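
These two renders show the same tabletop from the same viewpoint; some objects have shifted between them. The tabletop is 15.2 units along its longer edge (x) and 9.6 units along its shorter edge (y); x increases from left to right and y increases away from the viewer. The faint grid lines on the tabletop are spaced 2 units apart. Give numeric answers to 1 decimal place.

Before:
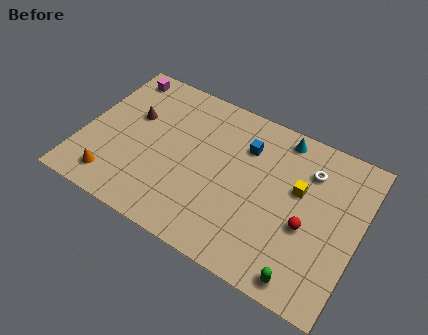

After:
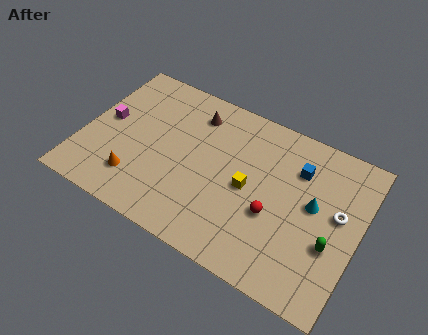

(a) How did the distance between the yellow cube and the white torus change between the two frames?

+3.4

Before: roughly 1.5 units apart; after: 4.9. That's 3.4 units further apart.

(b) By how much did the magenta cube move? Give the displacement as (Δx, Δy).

(-0.2, -3.3)

From the two frames, the magenta cube sits at roughly (1.3, 8.4) before and (1.1, 5.1) after.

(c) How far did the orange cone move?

1.3

From (2.1, 1.6) to (3.3, 2.2), the orange cone covered √(1.2² + 0.6²) ≈ 1.3 units.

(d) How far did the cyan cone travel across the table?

3.9

The cyan cone was near (10.5, 8.5) before and (12.7, 5.3) after, so it travelled √(2.2² + 3.2²) ≈ 3.9 units.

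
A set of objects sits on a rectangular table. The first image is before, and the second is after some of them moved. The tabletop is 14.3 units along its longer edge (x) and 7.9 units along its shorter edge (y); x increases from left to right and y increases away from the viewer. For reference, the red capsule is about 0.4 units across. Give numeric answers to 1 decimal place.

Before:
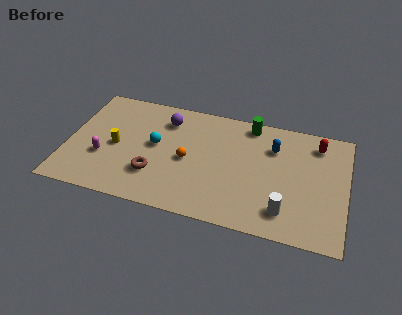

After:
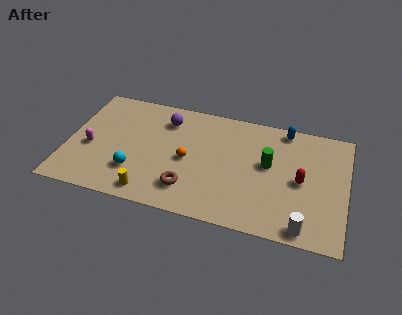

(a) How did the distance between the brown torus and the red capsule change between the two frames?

-3.2

They were about 9.1 units apart before and 5.9 after — 3.2 units closer together.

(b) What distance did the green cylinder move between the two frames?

2.7

The green cylinder was near (9.2, 7.0) before and (10.3, 4.5) after, so it travelled √(1.1² + 2.5²) ≈ 2.7 units.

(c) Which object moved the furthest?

the yellow cylinder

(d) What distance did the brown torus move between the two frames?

1.9

The brown torus moved from about (4.6, 2.3) to (6.4, 1.8), a distance of √(1.8² + 0.5²) ≈ 1.9.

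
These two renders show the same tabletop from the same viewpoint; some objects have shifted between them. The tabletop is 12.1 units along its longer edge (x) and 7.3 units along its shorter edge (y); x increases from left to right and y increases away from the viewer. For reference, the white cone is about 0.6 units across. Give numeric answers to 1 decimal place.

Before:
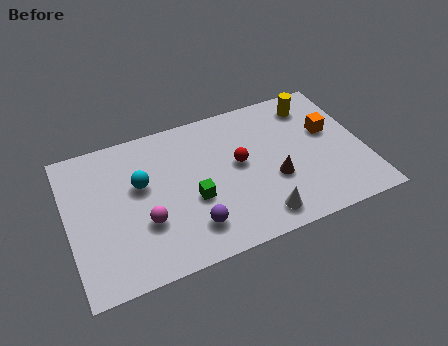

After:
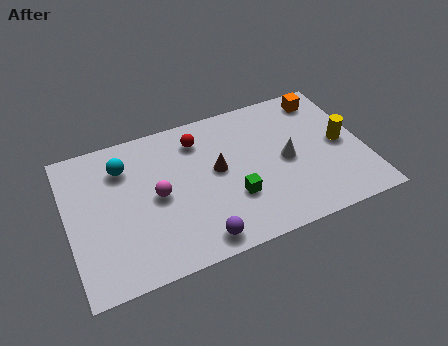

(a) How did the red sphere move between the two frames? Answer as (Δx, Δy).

(-1.5, 1.8)

The red sphere was at about (7.0, 4.0) and moved to about (5.5, 5.8).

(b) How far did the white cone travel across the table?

2.8

The white cone was near (7.5, 1.1) before and (8.9, 3.5) after, so it travelled √(1.4² + 2.4²) ≈ 2.8 units.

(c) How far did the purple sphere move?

0.7

The purple sphere was near (4.8, 1.6) before and (5.0, 0.9) after, so it travelled √(0.2² + 0.7²) ≈ 0.7 units.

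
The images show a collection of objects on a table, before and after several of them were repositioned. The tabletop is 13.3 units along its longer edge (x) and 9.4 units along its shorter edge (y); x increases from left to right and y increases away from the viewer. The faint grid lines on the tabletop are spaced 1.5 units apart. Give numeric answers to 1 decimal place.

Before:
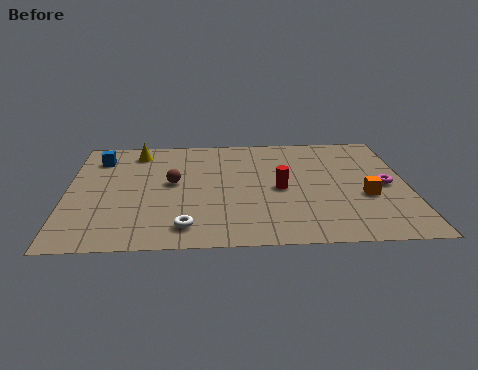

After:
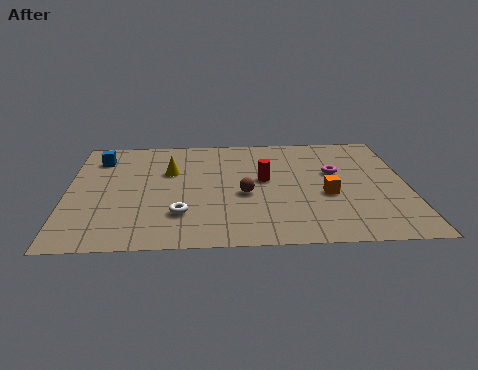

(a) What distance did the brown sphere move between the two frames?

3.0

From (4.1, 5.1) to (6.9, 4.0), the brown sphere covered √(2.8² + 1.1²) ≈ 3.0 units.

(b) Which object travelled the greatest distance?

the brown sphere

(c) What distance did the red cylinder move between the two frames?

1.0

The red cylinder moved from about (8.3, 4.4) to (7.7, 5.2), a distance of √(0.6² + 0.8²) ≈ 1.0.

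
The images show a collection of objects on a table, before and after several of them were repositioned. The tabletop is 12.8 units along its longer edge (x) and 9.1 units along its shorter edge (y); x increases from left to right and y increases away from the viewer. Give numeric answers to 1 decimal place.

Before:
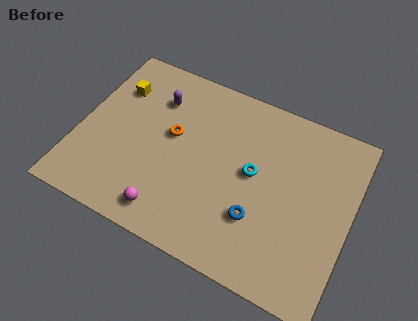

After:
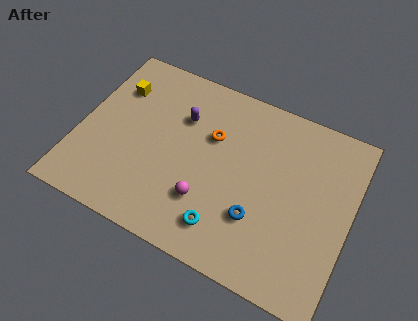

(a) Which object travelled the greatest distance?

the cyan torus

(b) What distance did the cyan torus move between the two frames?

3.3

From (8.2, 4.9) to (7.3, 1.7), the cyan torus covered √(0.9² + 3.2²) ≈ 3.3 units.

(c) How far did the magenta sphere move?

2.1

The magenta sphere moved from about (4.7, 1.3) to (6.3, 2.6), a distance of √(1.6² + 1.3²) ≈ 2.1.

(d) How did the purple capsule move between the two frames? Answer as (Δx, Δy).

(1.3, -0.5)

The purple capsule started near (3.3, 6.8) and ended near (4.6, 6.3).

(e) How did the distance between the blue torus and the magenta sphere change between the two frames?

-1.9

They were about 4.3 units apart before and 2.4 after — 1.9 units closer together.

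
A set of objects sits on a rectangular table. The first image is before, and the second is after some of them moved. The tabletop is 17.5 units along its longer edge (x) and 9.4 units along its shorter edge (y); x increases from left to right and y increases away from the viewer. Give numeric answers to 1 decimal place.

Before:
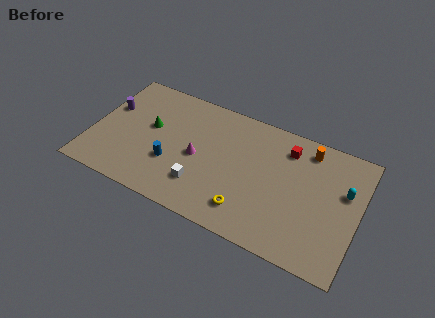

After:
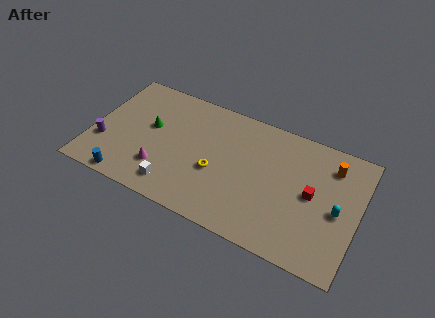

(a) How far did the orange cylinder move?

1.7

The orange cylinder moved from about (13.9, 8.0) to (15.5, 7.4), a distance of √(1.6² + 0.6²) ≈ 1.7.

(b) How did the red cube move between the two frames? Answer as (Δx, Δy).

(1.9, -2.7)

The red cube started near (12.6, 7.5) and ended near (14.5, 4.8).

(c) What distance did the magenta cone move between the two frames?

2.9

The magenta cone was near (7.0, 4.4) before and (4.8, 2.5) after, so it travelled √(2.2² + 1.9²) ≈ 2.9 units.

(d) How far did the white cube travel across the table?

1.9

The white cube moved from about (7.5, 2.4) to (5.8, 1.6), a distance of √(1.7² + 0.8²) ≈ 1.9.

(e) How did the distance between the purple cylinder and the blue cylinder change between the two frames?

-2.3

The distance was about 5.2 in the first image and 2.9 in the second, so they moved 2.3 units closer together.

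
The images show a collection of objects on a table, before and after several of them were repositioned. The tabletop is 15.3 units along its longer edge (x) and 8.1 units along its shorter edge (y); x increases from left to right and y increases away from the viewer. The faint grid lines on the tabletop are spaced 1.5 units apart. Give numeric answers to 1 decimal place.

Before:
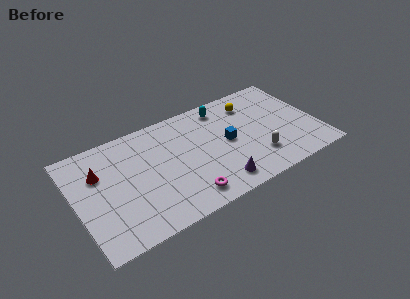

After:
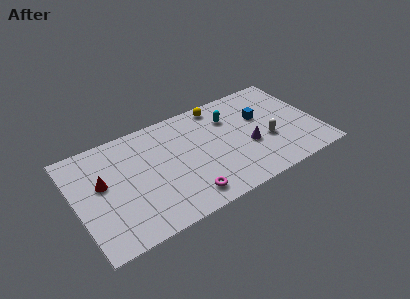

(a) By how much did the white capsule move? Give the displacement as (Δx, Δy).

(0.8, 1.0)

The white capsule was at about (11.2, 2.1) and moved to about (12.0, 3.1).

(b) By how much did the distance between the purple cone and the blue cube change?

-0.8

The distance was about 3.0 in the first image and 2.2 in the second, so they moved 0.8 units closer together.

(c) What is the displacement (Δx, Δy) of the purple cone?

(2.3, 1.9)

The purple cone was at about (8.5, 1.3) and moved to about (10.8, 3.2).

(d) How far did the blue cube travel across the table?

2.5

From (9.6, 4.1) to (11.9, 5.1), the blue cube covered √(2.3² + 1.0²) ≈ 2.5 units.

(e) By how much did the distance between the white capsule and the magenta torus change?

+1.0

Before: roughly 4.8 units apart; after: 5.8. That's 1.0 units further apart.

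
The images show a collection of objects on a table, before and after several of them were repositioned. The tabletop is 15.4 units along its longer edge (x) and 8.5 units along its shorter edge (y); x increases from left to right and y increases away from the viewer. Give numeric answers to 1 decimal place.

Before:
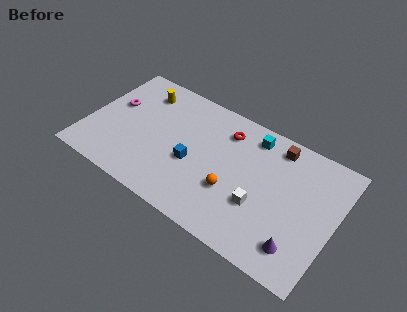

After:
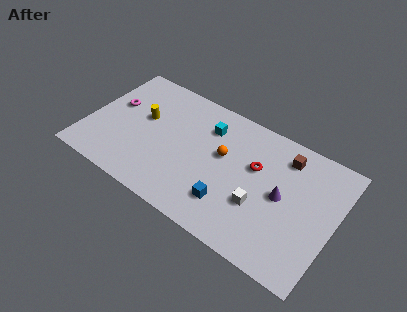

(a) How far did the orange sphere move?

2.2

The orange sphere moved from about (9.3, 3.0) to (8.4, 5.0), a distance of √(0.9² + 2.0²) ≈ 2.2.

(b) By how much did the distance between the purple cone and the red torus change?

-5.2

They were about 7.3 units apart before and 2.1 after — 5.2 units closer together.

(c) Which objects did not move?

the magenta torus and the white cube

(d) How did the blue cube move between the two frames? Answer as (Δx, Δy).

(2.6, -1.4)

The blue cube was at about (6.7, 3.5) and moved to about (9.3, 2.1).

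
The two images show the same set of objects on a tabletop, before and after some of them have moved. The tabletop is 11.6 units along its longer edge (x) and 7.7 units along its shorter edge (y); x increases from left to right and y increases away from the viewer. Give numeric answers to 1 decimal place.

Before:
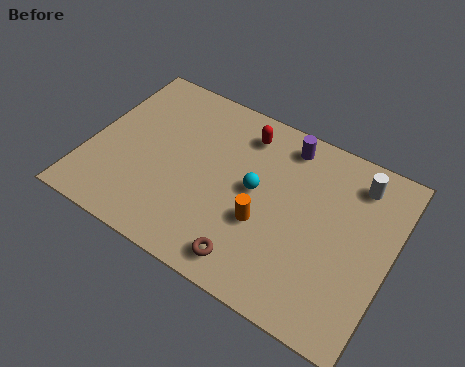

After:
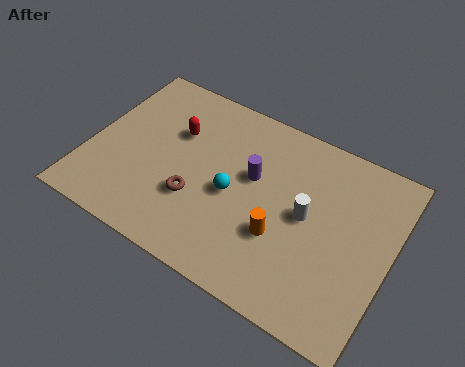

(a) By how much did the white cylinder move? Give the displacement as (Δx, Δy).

(-1.6, -2.3)

From the two frames, the white cylinder sits at roughly (10.0, 6.3) before and (8.4, 4.0) after.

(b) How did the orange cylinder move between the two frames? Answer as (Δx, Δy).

(0.7, -0.2)

From the two frames, the orange cylinder sits at roughly (6.9, 2.9) before and (7.6, 2.7) after.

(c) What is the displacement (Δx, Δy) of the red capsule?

(-2.5, -1.2)

The red capsule was at about (5.6, 6.3) and moved to about (3.1, 5.1).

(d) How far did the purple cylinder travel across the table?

2.2

From (7.2, 6.6) to (6.2, 4.6), the purple cylinder covered √(1.0² + 2.0²) ≈ 2.2 units.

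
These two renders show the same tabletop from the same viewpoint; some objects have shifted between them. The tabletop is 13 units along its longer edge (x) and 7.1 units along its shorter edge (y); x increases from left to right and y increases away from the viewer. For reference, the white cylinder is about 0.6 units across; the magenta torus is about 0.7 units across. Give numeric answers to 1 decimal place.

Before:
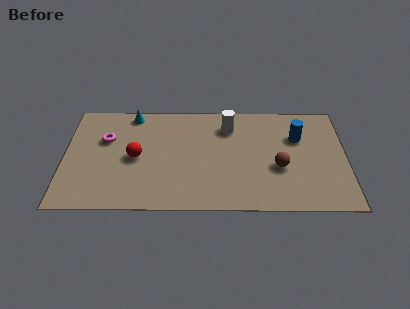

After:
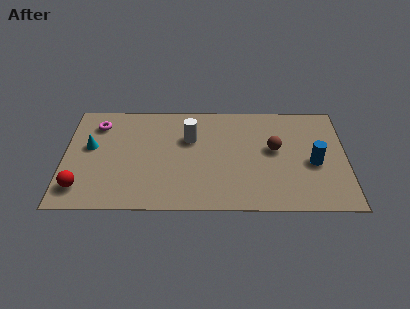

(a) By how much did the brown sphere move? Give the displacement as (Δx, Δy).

(-0.2, 1.2)

From the two frames, the brown sphere sits at roughly (9.9, 2.8) before and (9.7, 4.0) after.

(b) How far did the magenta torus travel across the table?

1.1

The magenta torus was near (1.9, 4.6) before and (1.5, 5.6) after, so it travelled √(0.4² + 1.0²) ≈ 1.1 units.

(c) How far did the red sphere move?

3.2

From (3.3, 3.4) to (0.8, 1.4), the red sphere covered √(2.5² + 2.0²) ≈ 3.2 units.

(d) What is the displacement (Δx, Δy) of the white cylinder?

(-1.8, -0.8)

The white cylinder started near (7.6, 5.5) and ended near (5.8, 4.7).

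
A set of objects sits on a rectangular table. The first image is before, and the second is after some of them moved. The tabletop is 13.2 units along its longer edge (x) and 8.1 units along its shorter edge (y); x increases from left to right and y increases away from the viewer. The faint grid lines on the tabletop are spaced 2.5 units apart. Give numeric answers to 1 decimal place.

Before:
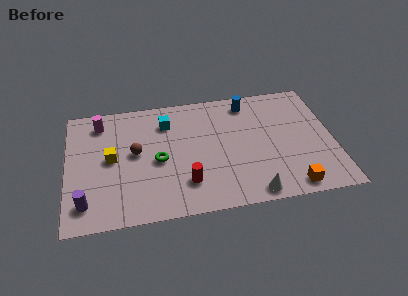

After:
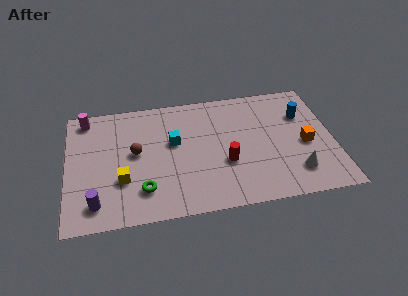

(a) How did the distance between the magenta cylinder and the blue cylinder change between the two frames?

+3.5

Before: roughly 7.4 units apart; after: 10.9. That's 3.5 units further apart.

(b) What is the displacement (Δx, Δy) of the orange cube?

(0.9, 2.7)

The orange cube was at about (10.9, 0.9) and moved to about (11.8, 3.6).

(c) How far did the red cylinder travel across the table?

2.2

The red cylinder moved from about (5.8, 2.0) to (7.8, 3.0), a distance of √(2.0² + 1.0²) ≈ 2.2.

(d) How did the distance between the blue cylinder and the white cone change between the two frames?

-2.3

Before: roughly 6.1 units apart; after: 3.8. That's 2.3 units closer together.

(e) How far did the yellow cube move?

1.6

The yellow cube was near (2.2, 4.2) before and (2.7, 2.7) after, so it travelled √(0.5² + 1.5²) ≈ 1.6 units.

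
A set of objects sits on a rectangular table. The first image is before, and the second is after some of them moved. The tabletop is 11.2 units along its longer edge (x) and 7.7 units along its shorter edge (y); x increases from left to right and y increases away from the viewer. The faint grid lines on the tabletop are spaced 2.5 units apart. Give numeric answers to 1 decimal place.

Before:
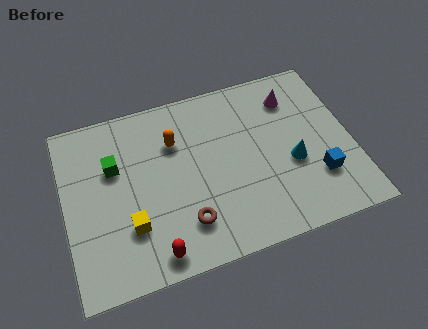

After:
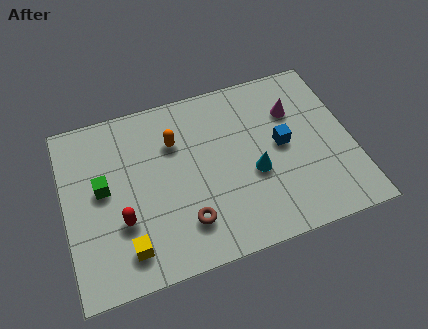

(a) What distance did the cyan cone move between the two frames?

1.5

The cyan cone moved from about (8.8, 3.1) to (7.3, 3.1), a distance of √(1.5² + 0.0²) ≈ 1.5.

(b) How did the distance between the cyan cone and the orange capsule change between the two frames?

-1.3

Before: roughly 5.0 units apart; after: 3.7. That's 1.3 units closer together.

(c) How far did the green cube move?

0.9

The green cube moved from about (2.0, 5.0) to (1.5, 4.2), a distance of √(0.5² + 0.8²) ≈ 0.9.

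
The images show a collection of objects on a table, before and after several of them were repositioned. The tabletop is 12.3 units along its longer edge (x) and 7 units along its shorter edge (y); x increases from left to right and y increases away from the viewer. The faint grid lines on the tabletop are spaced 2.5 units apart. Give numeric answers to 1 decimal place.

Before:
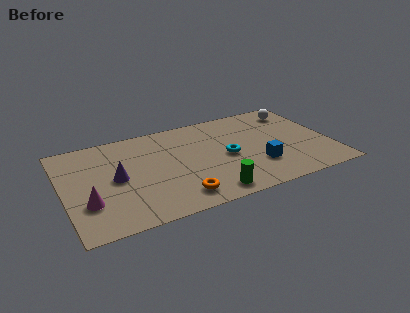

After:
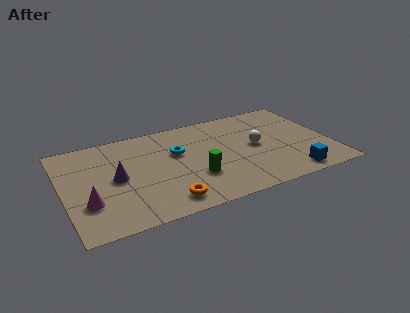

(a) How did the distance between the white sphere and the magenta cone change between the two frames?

-2.7

They were about 10.7 units apart before and 8.0 after — 2.7 units closer together.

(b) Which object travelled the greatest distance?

the white sphere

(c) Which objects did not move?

the purple cone and the magenta cone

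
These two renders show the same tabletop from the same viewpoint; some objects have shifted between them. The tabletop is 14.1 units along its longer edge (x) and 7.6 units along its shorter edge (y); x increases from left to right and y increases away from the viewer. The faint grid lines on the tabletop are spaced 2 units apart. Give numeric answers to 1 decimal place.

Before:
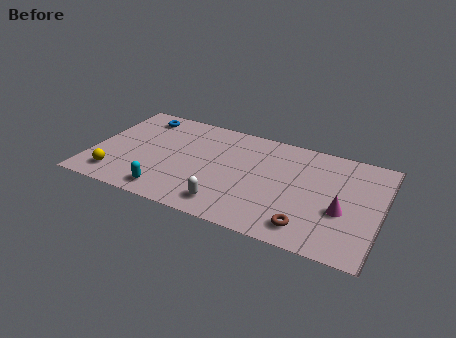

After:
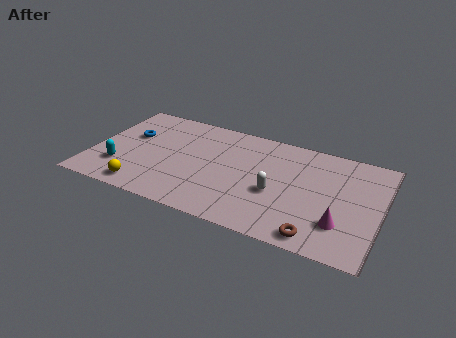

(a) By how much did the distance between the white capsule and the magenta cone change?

-2.3

They were about 5.7 units apart before and 3.4 after — 2.3 units closer together.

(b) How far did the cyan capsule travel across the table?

2.7

The cyan capsule moved from about (4.0, 1.1) to (1.5, 2.1), a distance of √(2.5² + 1.0²) ≈ 2.7.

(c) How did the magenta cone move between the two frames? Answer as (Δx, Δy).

(0.0, -0.9)

The magenta cone was at about (12.3, 3.0) and moved to about (12.3, 2.1).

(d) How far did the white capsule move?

2.8

The white capsule moved from about (6.9, 1.3) to (9.1, 3.1), a distance of √(2.2² + 1.8²) ≈ 2.8.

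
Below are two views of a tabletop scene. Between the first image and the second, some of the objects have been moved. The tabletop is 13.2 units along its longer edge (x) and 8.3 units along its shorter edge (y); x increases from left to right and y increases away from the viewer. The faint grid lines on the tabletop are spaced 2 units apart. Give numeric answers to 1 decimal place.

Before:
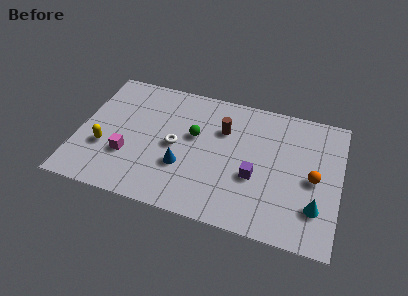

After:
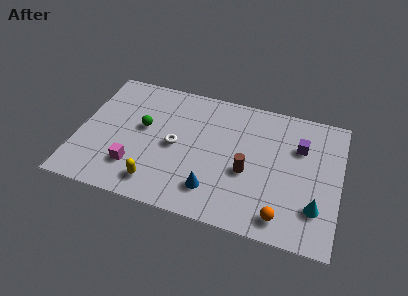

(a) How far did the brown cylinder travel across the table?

2.7

The brown cylinder moved from about (7.2, 5.7) to (8.6, 3.4), a distance of √(1.4² + 2.3²) ≈ 2.7.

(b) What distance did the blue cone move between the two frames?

1.9

The blue cone was near (5.4, 2.8) before and (7.0, 1.8) after, so it travelled √(1.6² + 1.0²) ≈ 1.9 units.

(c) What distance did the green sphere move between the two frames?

2.6

The green sphere was near (5.8, 4.9) before and (3.2, 4.7) after, so it travelled √(2.6² + 0.2²) ≈ 2.6 units.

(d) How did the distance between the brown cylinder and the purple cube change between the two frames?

+0.3

Before: roughly 3.1 units apart; after: 3.4. That's 0.3 units further apart.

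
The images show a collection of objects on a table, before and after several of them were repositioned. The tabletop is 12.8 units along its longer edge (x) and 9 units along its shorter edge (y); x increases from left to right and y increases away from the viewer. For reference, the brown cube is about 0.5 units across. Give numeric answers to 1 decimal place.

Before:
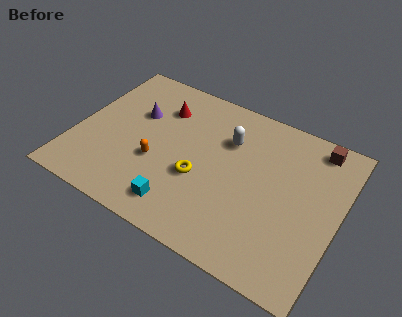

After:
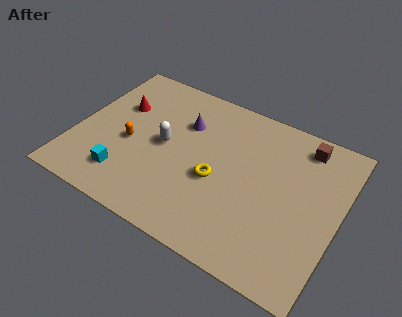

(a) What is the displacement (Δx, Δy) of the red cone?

(-2.0, -0.8)

The red cone was at about (3.8, 6.7) and moved to about (1.8, 5.9).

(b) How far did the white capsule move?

3.4

The white capsule moved from about (7.2, 6.3) to (4.3, 4.6), a distance of √(2.9² + 1.7²) ≈ 3.4.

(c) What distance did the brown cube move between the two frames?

0.6

From (11.3, 7.9) to (10.7, 7.7), the brown cube covered √(0.6² + 0.2²) ≈ 0.6 units.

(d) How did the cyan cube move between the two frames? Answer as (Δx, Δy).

(-2.8, 0.4)

From the two frames, the cyan cube sits at roughly (5.6, 1.5) before and (2.8, 1.9) after.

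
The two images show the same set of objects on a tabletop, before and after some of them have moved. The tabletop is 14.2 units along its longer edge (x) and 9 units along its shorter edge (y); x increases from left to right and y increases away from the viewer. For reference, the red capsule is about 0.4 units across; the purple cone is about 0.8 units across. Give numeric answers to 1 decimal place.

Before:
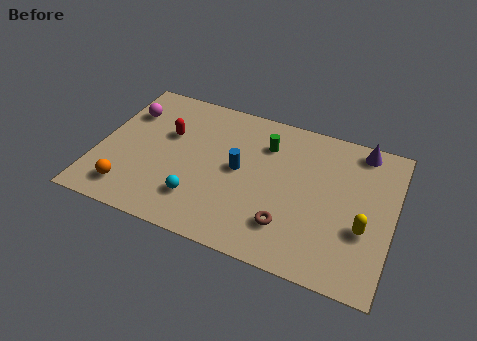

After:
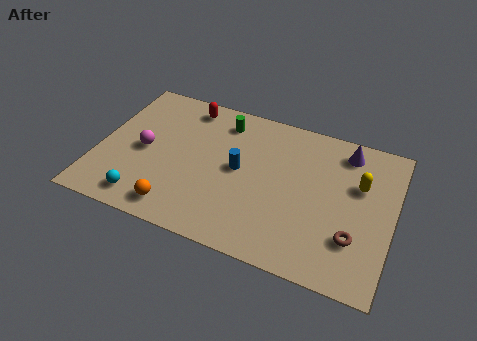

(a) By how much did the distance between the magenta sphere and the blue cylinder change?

-1.4

They were about 6.0 units apart before and 4.6 after — 1.4 units closer together.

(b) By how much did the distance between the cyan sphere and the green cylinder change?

+1.5

The distance was about 5.3 in the first image and 6.8 in the second, so they moved 1.5 units further apart.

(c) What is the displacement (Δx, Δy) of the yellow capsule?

(-0.4, 2.5)

The yellow capsule started near (12.9, 3.3) and ended near (12.5, 5.8).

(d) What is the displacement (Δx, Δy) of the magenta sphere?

(1.1, -2.2)

The magenta sphere was at about (1.1, 6.5) and moved to about (2.2, 4.3).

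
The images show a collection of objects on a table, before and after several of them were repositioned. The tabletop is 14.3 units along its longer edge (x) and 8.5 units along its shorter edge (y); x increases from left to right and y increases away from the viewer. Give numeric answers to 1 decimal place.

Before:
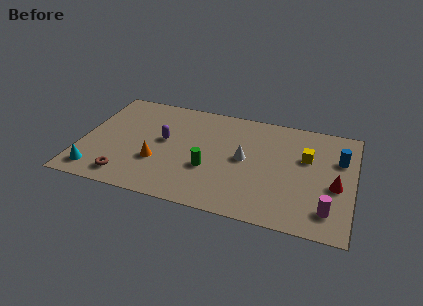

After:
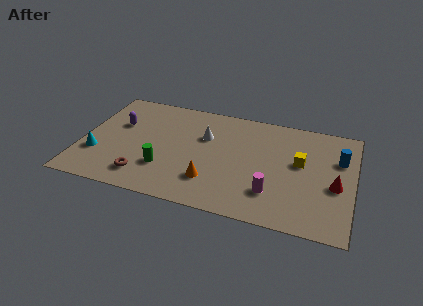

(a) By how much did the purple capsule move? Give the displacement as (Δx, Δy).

(-2.5, 0.7)

From the two frames, the purple capsule sits at roughly (4.3, 4.7) before and (1.8, 5.4) after.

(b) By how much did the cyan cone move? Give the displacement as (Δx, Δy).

(-0.1, 1.4)

The cyan cone started near (1.0, 1.3) and ended near (0.9, 2.7).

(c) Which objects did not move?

the red cone and the blue cylinder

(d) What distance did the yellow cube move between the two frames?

0.6

The yellow cube moved from about (11.8, 5.4) to (11.5, 4.9), a distance of √(0.3² + 0.5²) ≈ 0.6.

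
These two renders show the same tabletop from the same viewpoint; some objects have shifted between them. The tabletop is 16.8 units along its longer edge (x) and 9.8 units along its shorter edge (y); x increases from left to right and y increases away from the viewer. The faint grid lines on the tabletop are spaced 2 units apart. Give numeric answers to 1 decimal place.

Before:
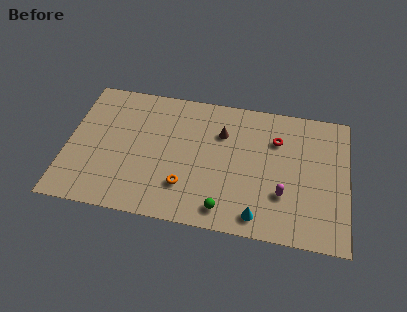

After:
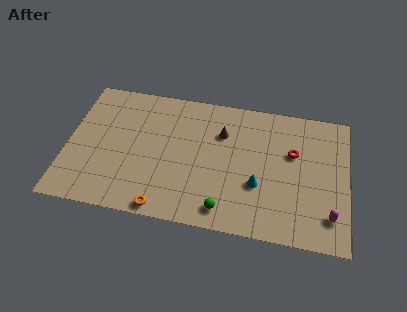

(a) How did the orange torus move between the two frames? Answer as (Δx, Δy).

(-1.2, -1.8)

From the two frames, the orange torus sits at roughly (7.2, 2.6) before and (6.0, 0.8) after.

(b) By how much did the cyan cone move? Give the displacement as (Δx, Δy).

(-0.1, 2.2)

The cyan cone was at about (11.6, 1.3) and moved to about (11.5, 3.5).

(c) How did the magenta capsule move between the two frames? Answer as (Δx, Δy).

(2.8, -1.0)

From the two frames, the magenta capsule sits at roughly (13.0, 3.1) before and (15.8, 2.1) after.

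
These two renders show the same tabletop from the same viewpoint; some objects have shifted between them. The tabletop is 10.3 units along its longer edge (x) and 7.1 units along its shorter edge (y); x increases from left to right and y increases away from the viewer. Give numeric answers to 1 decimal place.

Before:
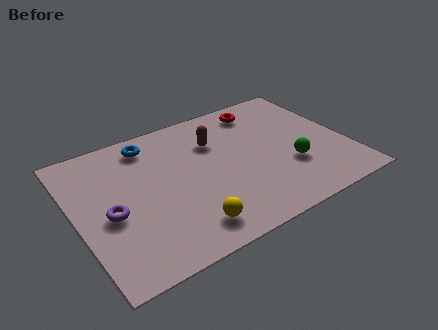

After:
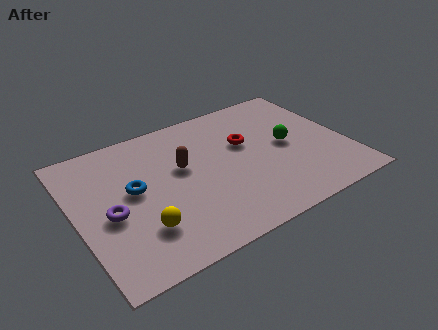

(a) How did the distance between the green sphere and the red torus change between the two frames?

-1.9

Before: roughly 3.6 units apart; after: 1.7. That's 1.9 units closer together.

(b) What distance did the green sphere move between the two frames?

1.2

The green sphere moved from about (8.0, 2.4) to (8.1, 3.6), a distance of √(0.1² + 1.2²) ≈ 1.2.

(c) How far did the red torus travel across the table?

1.8

The red torus was near (7.5, 6.0) before and (6.6, 4.4) after, so it travelled √(0.9² + 1.6²) ≈ 1.8 units.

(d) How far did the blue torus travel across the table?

2.3

From (3.1, 6.0) to (2.2, 3.9), the blue torus covered √(0.9² + 2.1²) ≈ 2.3 units.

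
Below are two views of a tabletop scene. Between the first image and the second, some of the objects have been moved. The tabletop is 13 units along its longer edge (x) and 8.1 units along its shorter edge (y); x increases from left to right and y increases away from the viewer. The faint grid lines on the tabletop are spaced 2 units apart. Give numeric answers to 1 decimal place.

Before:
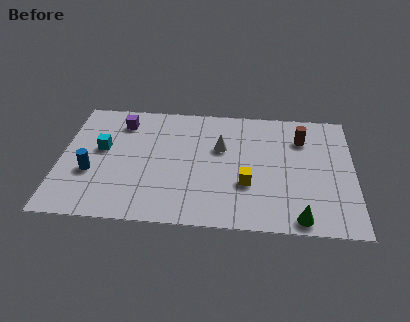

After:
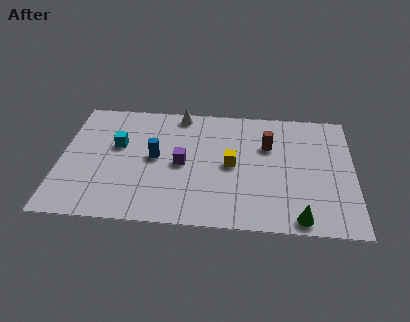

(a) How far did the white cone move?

2.9

From (7.1, 5.1) to (5.2, 7.3), the white cone covered √(1.9² + 2.2²) ≈ 2.9 units.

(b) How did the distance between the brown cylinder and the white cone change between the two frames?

+0.7

They were about 3.7 units apart before and 4.4 after — 0.7 units further apart.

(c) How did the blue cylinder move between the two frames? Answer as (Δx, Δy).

(2.8, 1.2)

The blue cylinder started near (1.4, 3.0) and ended near (4.2, 4.2).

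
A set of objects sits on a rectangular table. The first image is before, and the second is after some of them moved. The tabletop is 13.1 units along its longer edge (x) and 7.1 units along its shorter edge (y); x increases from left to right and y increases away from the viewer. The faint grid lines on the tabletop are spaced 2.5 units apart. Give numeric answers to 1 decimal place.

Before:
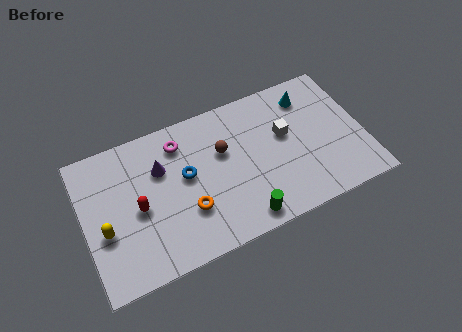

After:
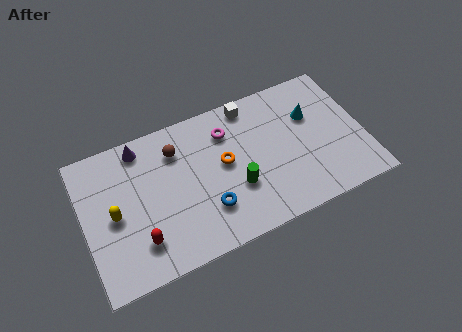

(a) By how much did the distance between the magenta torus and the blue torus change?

+1.9

The distance was about 1.7 in the first image and 3.6 in the second, so they moved 1.9 units further apart.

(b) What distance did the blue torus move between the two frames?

2.2

From (4.8, 4.0) to (5.6, 2.0), the blue torus covered √(0.8² + 2.0²) ≈ 2.2 units.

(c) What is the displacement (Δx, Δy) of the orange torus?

(1.9, 1.6)

From the two frames, the orange torus sits at roughly (4.7, 2.3) before and (6.6, 3.9) after.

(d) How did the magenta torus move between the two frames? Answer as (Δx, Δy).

(2.2, -0.3)

From the two frames, the magenta torus sits at roughly (4.7, 5.7) before and (6.9, 5.4) after.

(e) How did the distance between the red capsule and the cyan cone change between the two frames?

+0.3

Before: roughly 8.6 units apart; after: 8.9. That's 0.3 units further apart.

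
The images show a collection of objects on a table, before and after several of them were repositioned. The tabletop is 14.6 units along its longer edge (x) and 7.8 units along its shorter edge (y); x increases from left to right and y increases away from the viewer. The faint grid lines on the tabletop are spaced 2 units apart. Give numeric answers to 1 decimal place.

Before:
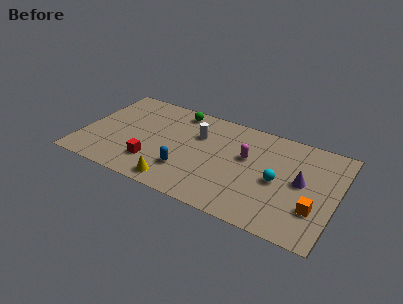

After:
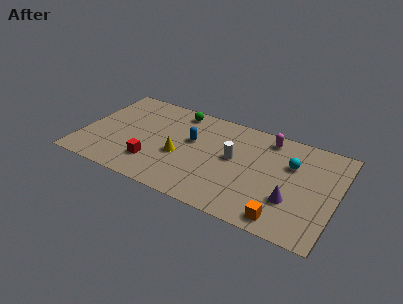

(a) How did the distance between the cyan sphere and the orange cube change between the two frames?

+1.7

Before: roughly 2.5 units apart; after: 4.2. That's 1.7 units further apart.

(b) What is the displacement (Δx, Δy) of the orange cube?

(-1.6, -1.4)

The orange cube started near (13.5, 2.4) and ended near (11.9, 1.0).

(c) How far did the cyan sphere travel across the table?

1.7

From (11.3, 3.6) to (11.9, 5.2), the cyan sphere covered √(0.6² + 1.6²) ≈ 1.7 units.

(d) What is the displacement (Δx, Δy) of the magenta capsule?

(1.0, 2.0)

The magenta capsule was at about (9.4, 4.7) and moved to about (10.4, 6.7).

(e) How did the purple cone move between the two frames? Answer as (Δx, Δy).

(-0.4, -1.6)

From the two frames, the purple cone sits at roughly (12.6, 4.1) before and (12.2, 2.5) after.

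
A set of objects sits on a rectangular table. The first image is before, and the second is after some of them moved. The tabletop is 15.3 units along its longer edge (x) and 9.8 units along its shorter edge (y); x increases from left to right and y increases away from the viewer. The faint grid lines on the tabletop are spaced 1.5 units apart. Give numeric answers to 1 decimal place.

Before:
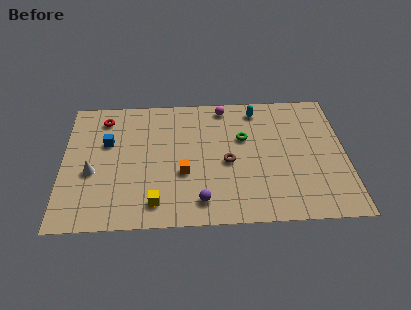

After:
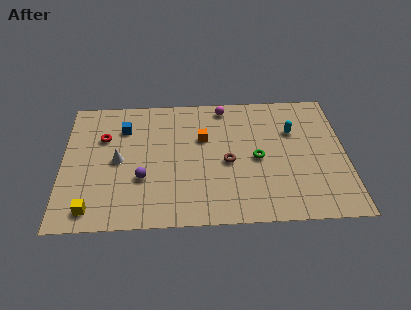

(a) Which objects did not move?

the magenta sphere and the brown torus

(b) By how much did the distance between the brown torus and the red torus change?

-0.6

The distance was about 7.7 in the first image and 7.1 in the second, so they moved 0.6 units closer together.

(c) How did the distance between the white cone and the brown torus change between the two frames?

-1.4

They were about 7.3 units apart before and 5.9 after — 1.4 units closer together.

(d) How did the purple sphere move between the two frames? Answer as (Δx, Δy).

(-3.1, 1.8)

The purple sphere was at about (7.4, 1.6) and moved to about (4.3, 3.4).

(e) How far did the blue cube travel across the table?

1.4

The blue cube moved from about (2.4, 6.2) to (3.3, 7.3), a distance of √(0.9² + 1.1²) ≈ 1.4.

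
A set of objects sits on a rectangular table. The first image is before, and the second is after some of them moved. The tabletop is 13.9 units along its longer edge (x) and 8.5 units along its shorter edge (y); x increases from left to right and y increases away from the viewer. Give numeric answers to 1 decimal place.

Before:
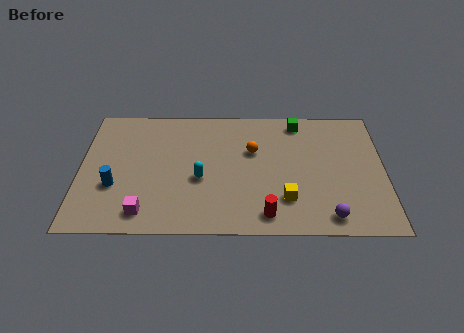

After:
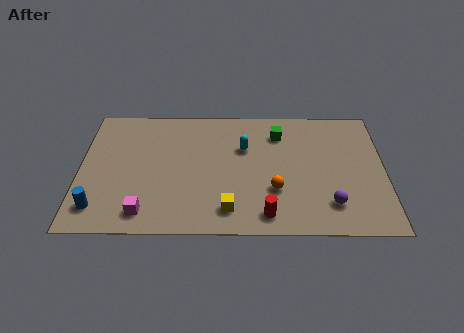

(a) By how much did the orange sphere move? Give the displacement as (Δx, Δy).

(1.0, -2.6)

From the two frames, the orange sphere sits at roughly (7.9, 5.4) before and (8.9, 2.8) after.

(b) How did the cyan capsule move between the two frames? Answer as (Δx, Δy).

(2.0, 2.1)

The cyan capsule started near (5.5, 3.5) and ended near (7.5, 5.6).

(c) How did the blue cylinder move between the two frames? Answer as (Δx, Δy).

(-0.7, -1.4)

The blue cylinder was at about (1.6, 3.0) and moved to about (0.9, 1.6).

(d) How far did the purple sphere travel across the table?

0.8

The purple sphere moved from about (11.3, 1.1) to (11.4, 1.9), a distance of √(0.1² + 0.8²) ≈ 0.8.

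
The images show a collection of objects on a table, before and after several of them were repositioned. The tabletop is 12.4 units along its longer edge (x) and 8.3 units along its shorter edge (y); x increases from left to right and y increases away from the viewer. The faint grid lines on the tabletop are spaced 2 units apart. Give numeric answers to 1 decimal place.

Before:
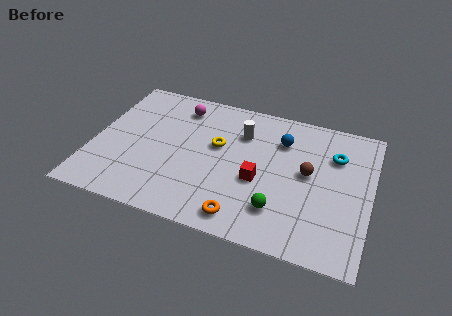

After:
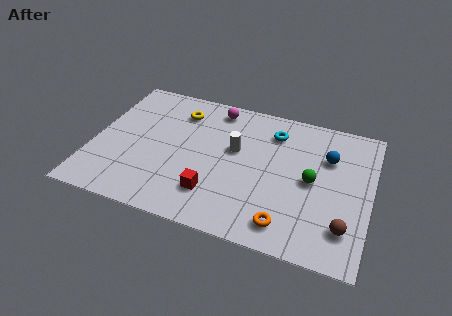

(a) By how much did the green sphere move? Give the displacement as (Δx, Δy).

(1.3, 2.1)

The green sphere was at about (8.5, 2.0) and moved to about (9.8, 4.1).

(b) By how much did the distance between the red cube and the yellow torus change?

+2.4

They were about 2.5 units apart before and 4.9 after — 2.4 units further apart.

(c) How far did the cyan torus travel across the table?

2.9

From (10.7, 5.9) to (7.9, 6.5), the cyan torus covered √(2.8² + 0.6²) ≈ 2.9 units.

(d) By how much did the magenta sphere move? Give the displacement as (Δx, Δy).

(1.6, 0.4)

The magenta sphere started near (3.6, 6.8) and ended near (5.2, 7.2).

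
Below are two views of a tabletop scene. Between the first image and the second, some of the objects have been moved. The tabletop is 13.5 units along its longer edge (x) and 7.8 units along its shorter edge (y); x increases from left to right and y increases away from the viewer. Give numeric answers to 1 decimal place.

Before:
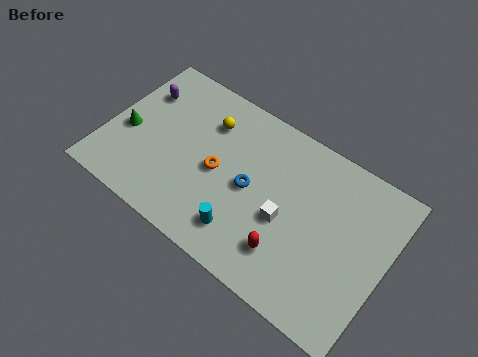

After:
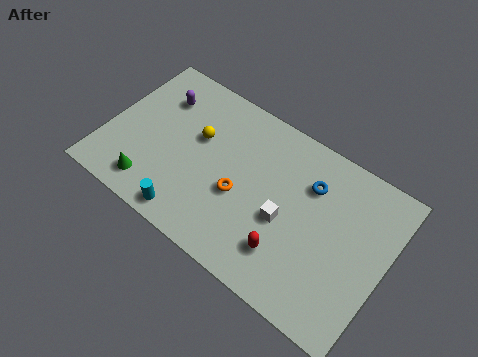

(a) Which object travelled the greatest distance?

the blue torus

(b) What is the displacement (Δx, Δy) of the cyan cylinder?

(-2.5, -0.7)

The cyan cylinder was at about (7.1, 1.6) and moved to about (4.6, 0.9).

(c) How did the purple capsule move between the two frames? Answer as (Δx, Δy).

(0.9, 0.2)

The purple capsule started near (1.2, 5.6) and ended near (2.1, 5.8).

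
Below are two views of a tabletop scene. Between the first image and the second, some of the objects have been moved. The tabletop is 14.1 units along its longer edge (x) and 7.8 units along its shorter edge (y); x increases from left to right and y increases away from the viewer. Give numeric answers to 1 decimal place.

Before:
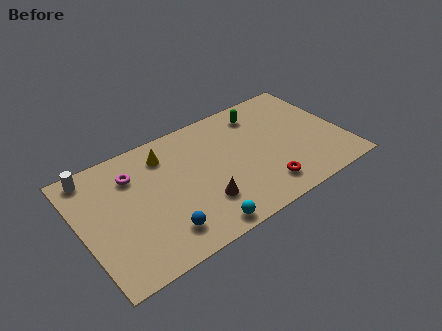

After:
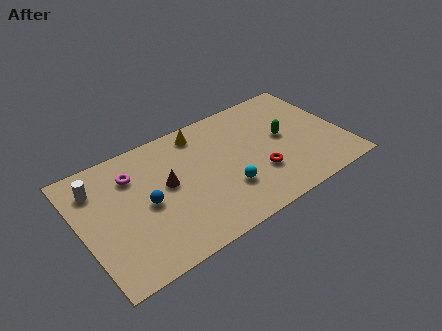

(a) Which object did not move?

the magenta torus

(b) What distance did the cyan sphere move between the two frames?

2.3

The cyan sphere moved from about (5.8, 0.8) to (7.5, 2.4), a distance of √(1.7² + 1.6²) ≈ 2.3.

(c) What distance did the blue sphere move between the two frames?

2.2

The blue sphere was near (3.9, 1.6) before and (3.4, 3.7) after, so it travelled √(0.5² + 2.1²) ≈ 2.2 units.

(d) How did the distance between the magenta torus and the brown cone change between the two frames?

-2.6

Before: roughly 4.8 units apart; after: 2.2. That's 2.6 units closer together.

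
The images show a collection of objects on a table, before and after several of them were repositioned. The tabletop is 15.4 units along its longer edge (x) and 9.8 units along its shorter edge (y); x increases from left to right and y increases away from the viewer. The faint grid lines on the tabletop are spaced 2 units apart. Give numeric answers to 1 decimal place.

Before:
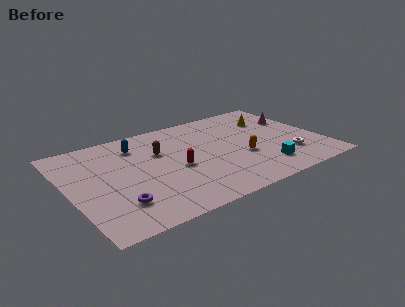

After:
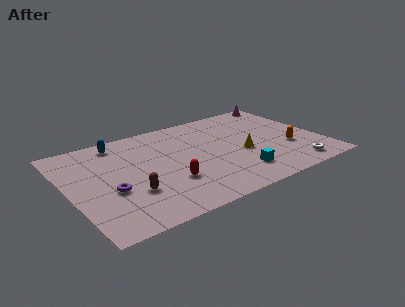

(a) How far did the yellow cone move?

3.8

The yellow cone was near (12.9, 7.1) before and (10.5, 4.1) after, so it travelled √(2.4² + 3.0²) ≈ 3.8 units.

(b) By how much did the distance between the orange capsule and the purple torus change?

+3.0

They were about 8.0 units apart before and 11.0 after — 3.0 units further apart.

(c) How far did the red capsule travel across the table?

1.4

From (6.4, 4.3) to (5.7, 3.1), the red capsule covered √(0.7² + 1.2²) ≈ 1.4 units.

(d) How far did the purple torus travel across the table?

1.4

From (2.5, 2.4) to (2.3, 3.8), the purple torus covered √(0.2² + 1.4²) ≈ 1.4 units.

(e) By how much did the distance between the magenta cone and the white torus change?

+3.7

The distance was about 4.1 in the first image and 7.8 in the second, so they moved 3.7 units further apart.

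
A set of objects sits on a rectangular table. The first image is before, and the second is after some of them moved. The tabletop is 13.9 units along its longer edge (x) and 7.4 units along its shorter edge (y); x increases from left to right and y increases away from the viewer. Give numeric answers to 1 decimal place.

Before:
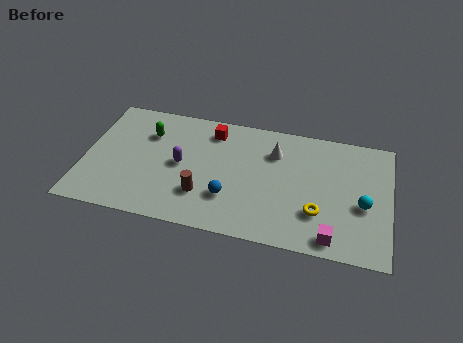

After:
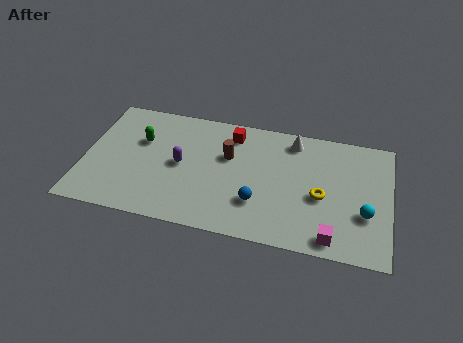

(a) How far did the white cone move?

1.2

From (8.6, 5.4) to (9.4, 6.3), the white cone covered √(0.8² + 0.9²) ≈ 1.2 units.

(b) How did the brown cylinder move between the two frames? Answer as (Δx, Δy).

(1.0, 2.6)

From the two frames, the brown cylinder sits at roughly (5.5, 2.1) before and (6.5, 4.7) after.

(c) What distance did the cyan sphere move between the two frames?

0.5

From (12.7, 3.1) to (12.8, 2.6), the cyan sphere covered √(0.1² + 0.5²) ≈ 0.5 units.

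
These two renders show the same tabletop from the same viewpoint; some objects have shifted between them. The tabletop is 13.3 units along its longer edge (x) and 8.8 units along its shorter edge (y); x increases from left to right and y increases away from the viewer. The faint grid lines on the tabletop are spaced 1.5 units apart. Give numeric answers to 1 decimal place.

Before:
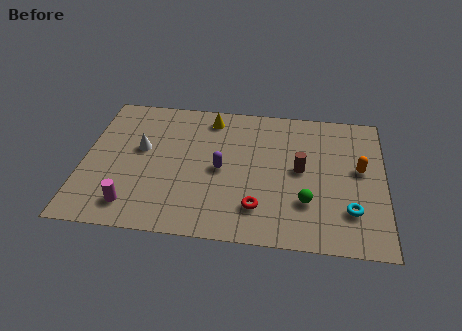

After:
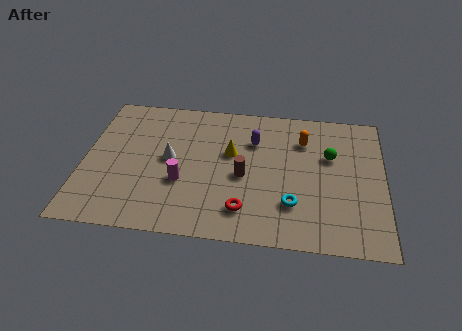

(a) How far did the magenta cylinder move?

2.7

The magenta cylinder moved from about (2.3, 1.5) to (4.4, 3.2), a distance of √(2.1² + 1.7²) ≈ 2.7.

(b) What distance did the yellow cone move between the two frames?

2.4

The yellow cone moved from about (5.5, 7.5) to (6.5, 5.3), a distance of √(1.0² + 2.2²) ≈ 2.4.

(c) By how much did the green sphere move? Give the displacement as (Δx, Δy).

(1.0, 3.0)

The green sphere was at about (9.9, 2.6) and moved to about (10.9, 5.6).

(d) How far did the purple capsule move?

2.4

From (6.1, 4.2) to (7.5, 6.2), the purple capsule covered √(1.4² + 2.0²) ≈ 2.4 units.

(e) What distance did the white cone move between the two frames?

1.4

From (2.5, 5.1) to (3.8, 4.6), the white cone covered √(1.3² + 0.5²) ≈ 1.4 units.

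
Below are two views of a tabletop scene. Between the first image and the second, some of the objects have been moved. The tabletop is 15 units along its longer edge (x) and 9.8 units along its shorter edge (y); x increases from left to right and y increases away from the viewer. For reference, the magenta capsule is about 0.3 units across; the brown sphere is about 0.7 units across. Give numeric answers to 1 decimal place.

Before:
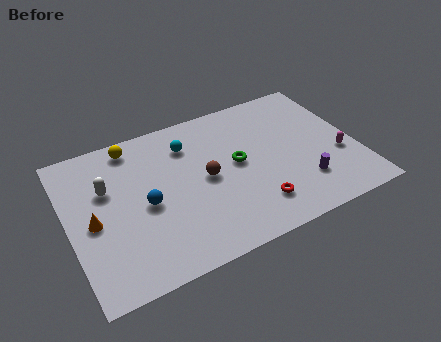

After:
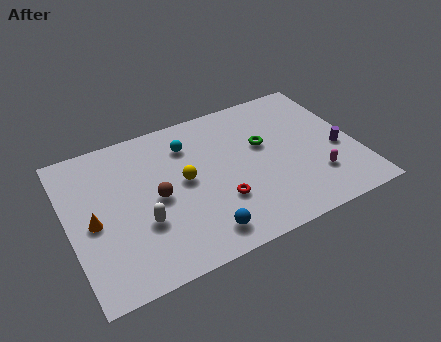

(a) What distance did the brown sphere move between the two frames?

2.6

From (7.1, 4.9) to (4.5, 4.7), the brown sphere covered √(2.6² + 0.2²) ≈ 2.6 units.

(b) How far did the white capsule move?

3.3

The white capsule was near (2.1, 6.3) before and (3.6, 3.4) after, so it travelled √(1.5² + 2.9²) ≈ 3.3 units.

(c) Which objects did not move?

the orange cone and the cyan sphere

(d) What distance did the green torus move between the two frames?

1.7

The green torus was near (8.8, 5.2) before and (10.3, 5.9) after, so it travelled √(1.5² + 0.7²) ≈ 1.7 units.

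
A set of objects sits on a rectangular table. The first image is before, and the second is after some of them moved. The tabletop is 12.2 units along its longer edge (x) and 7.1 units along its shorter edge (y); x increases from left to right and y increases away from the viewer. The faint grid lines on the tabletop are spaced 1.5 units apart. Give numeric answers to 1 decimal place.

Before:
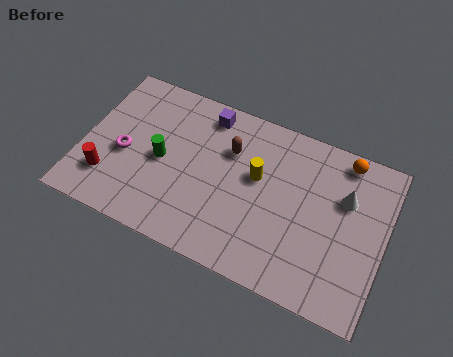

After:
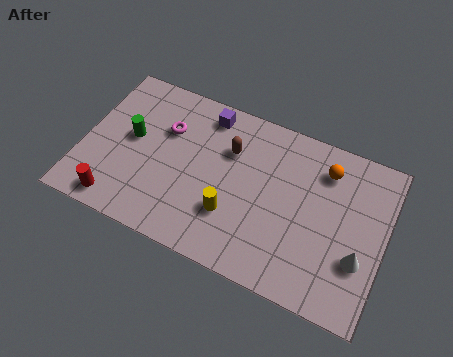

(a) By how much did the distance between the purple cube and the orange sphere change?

-0.7

Before: roughly 5.6 units apart; after: 4.9. That's 0.7 units closer together.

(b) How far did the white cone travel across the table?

2.4

From (10.5, 4.7) to (11.3, 2.4), the white cone covered √(0.8² + 2.3²) ≈ 2.4 units.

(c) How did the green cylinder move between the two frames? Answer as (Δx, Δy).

(-1.3, 0.5)

From the two frames, the green cylinder sits at roughly (3.2, 3.4) before and (1.9, 3.9) after.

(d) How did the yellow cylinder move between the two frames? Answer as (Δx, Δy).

(-0.8, -2.0)

From the two frames, the yellow cylinder sits at roughly (7.0, 4.2) before and (6.2, 2.2) after.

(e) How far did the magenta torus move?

2.3

From (1.7, 3.1) to (3.2, 4.8), the magenta torus covered √(1.5² + 1.7²) ≈ 2.3 units.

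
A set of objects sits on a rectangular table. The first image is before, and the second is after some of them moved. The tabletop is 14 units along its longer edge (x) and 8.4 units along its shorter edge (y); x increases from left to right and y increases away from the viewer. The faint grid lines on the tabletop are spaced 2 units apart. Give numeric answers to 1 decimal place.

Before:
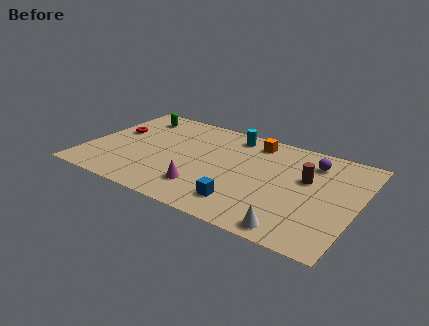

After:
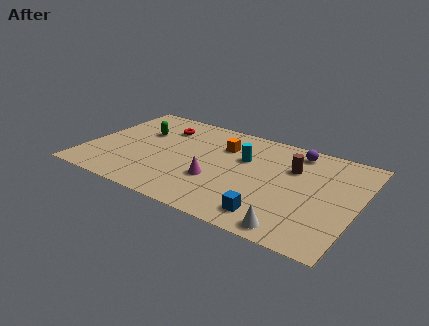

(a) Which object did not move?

the white cone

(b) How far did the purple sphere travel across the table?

1.1

The purple sphere was near (11.4, 6.6) before and (10.5, 7.2) after, so it travelled √(0.9² + 0.6²) ≈ 1.1 units.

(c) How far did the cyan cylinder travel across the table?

2.0

From (7.1, 7.2) to (8.0, 5.4), the cyan cylinder covered √(0.9² + 1.8²) ≈ 2.0 units.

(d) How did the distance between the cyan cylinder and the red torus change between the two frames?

-1.7

They were about 6.3 units apart before and 4.6 after — 1.7 units closer together.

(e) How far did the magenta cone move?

1.0

The magenta cone moved from about (6.4, 2.0) to (6.9, 2.9), a distance of √(0.5² + 0.9²) ≈ 1.0.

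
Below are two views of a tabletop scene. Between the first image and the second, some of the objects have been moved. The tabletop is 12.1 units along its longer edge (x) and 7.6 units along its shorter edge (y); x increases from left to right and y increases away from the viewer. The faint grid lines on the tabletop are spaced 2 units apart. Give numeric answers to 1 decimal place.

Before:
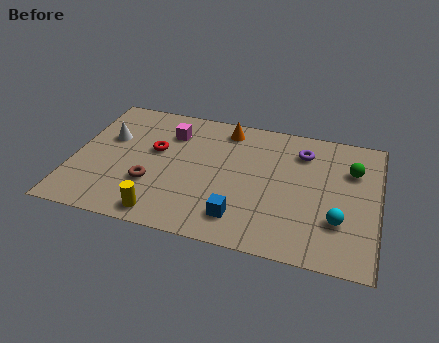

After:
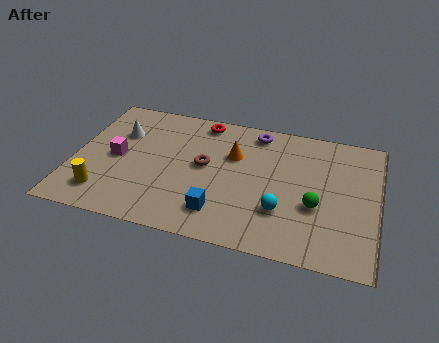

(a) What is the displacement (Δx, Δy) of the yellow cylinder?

(-2.4, 0.6)

The yellow cylinder started near (3.8, 0.9) and ended near (1.4, 1.5).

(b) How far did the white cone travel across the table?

0.6

The white cone moved from about (1.3, 4.8) to (1.7, 5.2), a distance of √(0.4² + 0.4²) ≈ 0.6.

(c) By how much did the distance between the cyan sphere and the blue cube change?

-1.4

The distance was about 3.9 in the first image and 2.5 in the second, so they moved 1.4 units closer together.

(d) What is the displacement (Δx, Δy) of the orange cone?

(0.4, -1.5)

The orange cone was at about (5.9, 6.5) and moved to about (6.3, 5.0).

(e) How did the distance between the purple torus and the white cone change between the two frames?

-2.2

Before: roughly 7.8 units apart; after: 5.6. That's 2.2 units closer together.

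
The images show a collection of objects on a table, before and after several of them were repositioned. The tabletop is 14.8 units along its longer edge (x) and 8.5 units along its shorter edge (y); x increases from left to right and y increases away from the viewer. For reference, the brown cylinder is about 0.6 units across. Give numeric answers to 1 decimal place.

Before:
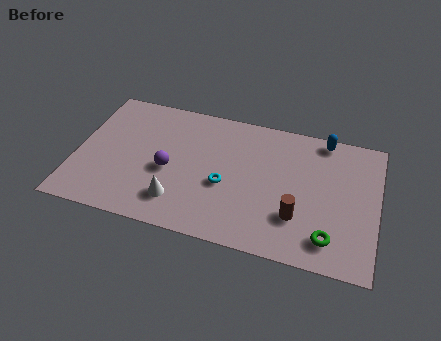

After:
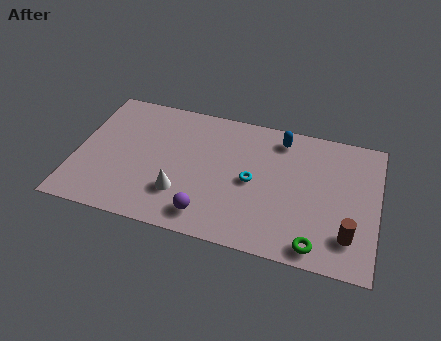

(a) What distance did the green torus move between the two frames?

0.8

The green torus was near (12.6, 1.6) before and (12.0, 1.0) after, so it travelled √(0.6² + 0.6²) ≈ 0.8 units.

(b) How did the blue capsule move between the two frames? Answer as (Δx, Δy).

(-2.1, -0.5)

From the two frames, the blue capsule sits at roughly (12.0, 7.7) before and (9.9, 7.2) after.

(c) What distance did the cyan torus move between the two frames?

1.4

The cyan torus moved from about (7.4, 3.5) to (8.7, 4.1), a distance of √(1.3² + 0.6²) ≈ 1.4.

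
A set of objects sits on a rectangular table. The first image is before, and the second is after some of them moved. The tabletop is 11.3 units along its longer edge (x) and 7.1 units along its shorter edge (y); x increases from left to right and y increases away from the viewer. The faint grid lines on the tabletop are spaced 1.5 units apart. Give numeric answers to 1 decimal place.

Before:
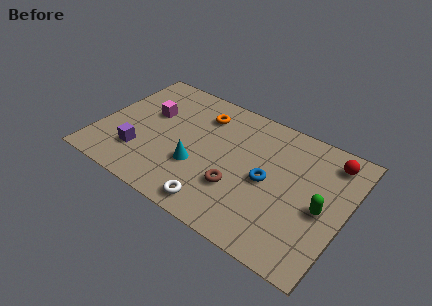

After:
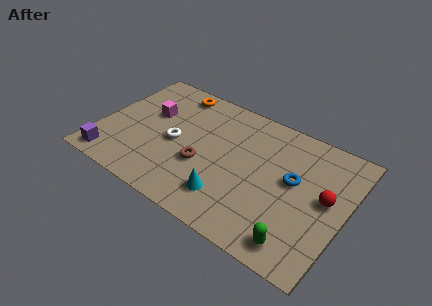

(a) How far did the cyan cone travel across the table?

1.8

The cyan cone moved from about (4.7, 2.5) to (6.3, 1.6), a distance of √(1.6² + 0.9²) ≈ 1.8.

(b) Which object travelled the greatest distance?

the white torus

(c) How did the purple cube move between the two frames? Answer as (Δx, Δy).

(-1.2, -1.0)

The purple cube was at about (2.1, 1.9) and moved to about (0.9, 0.9).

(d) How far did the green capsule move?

2.3

From (10.3, 3.2) to (9.6, 1.0), the green capsule covered √(0.7² + 2.2²) ≈ 2.3 units.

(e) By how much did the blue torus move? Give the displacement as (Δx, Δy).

(1.1, 0.6)

The blue torus started near (7.8, 3.4) and ended near (8.9, 4.0).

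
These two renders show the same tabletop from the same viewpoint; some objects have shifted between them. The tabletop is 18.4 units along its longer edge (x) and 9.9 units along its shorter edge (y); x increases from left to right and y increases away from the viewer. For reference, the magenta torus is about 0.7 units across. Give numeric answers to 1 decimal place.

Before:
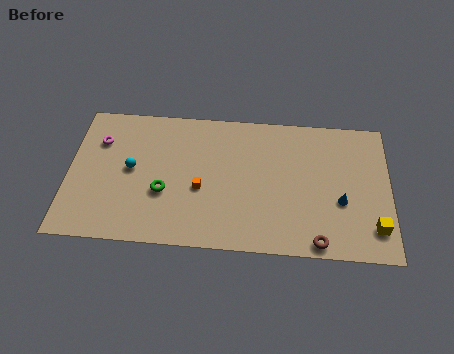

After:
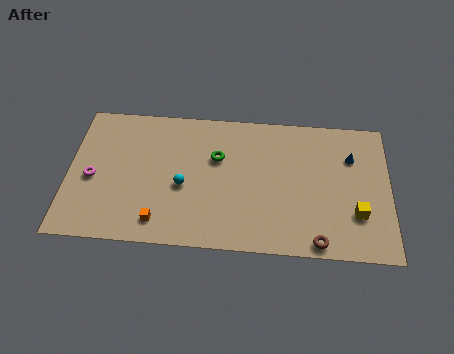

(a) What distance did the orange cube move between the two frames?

3.4

From (7.6, 4.1) to (5.3, 1.6), the orange cube covered √(2.3² + 2.5²) ≈ 3.4 units.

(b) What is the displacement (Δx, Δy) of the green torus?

(3.0, 2.7)

The green torus started near (5.5, 3.7) and ended near (8.5, 6.4).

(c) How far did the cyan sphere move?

3.2

The cyan sphere was near (3.6, 5.2) before and (6.6, 4.2) after, so it travelled √(3.0² + 1.0²) ≈ 3.2 units.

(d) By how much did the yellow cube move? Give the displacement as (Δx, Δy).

(-1.0, 0.9)

The yellow cube started near (17.5, 2.1) and ended near (16.5, 3.0).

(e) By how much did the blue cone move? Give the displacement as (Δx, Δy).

(0.6, 3.2)

The blue cone started near (15.6, 3.8) and ended near (16.2, 7.0).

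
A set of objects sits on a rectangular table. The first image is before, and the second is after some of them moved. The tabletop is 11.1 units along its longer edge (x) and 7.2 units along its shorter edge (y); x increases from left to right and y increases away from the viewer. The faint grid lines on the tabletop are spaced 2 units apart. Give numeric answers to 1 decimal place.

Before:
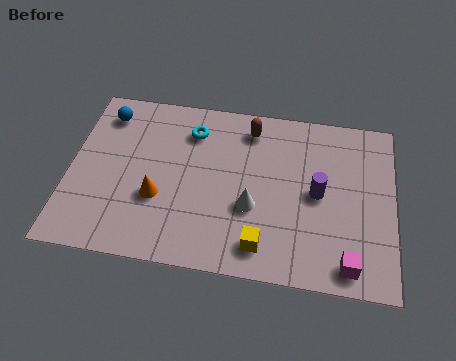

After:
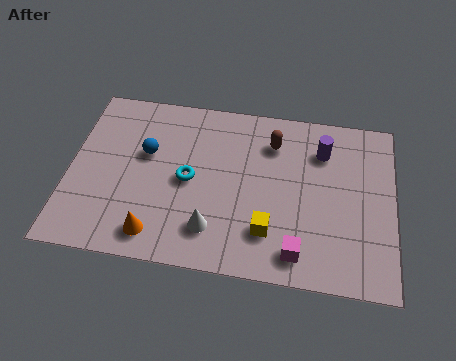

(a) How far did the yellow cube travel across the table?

0.6

From (6.7, 1.2) to (6.9, 1.8), the yellow cube covered √(0.2² + 0.6²) ≈ 0.6 units.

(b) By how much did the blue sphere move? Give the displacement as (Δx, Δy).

(1.5, -1.5)

The blue sphere was at about (1.1, 5.9) and moved to about (2.6, 4.4).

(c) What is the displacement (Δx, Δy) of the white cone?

(-1.3, -1.1)

The white cone started near (6.3, 2.7) and ended near (5.0, 1.6).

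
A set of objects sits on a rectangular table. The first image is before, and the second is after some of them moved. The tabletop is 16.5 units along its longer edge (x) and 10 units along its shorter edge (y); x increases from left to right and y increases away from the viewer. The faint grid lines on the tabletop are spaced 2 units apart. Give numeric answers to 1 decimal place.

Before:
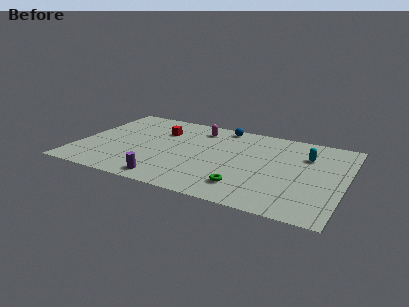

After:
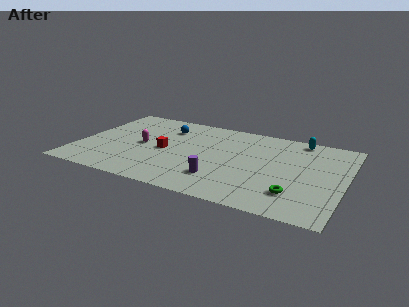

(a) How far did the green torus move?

3.0

The green torus moved from about (10.7, 2.1) to (13.7, 2.4), a distance of √(3.0² + 0.3²) ≈ 3.0.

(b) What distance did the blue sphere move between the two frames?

3.7

The blue sphere was near (8.5, 9.0) before and (5.1, 7.6) after, so it travelled √(3.4² + 1.4²) ≈ 3.7 units.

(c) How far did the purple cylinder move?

3.4

The purple cylinder moved from about (6.0, 1.2) to (9.1, 2.5), a distance of √(3.1² + 1.3²) ≈ 3.4.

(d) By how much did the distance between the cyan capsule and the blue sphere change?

+2.6

Before: roughly 5.8 units apart; after: 8.4. That's 2.6 units further apart.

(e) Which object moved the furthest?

the magenta capsule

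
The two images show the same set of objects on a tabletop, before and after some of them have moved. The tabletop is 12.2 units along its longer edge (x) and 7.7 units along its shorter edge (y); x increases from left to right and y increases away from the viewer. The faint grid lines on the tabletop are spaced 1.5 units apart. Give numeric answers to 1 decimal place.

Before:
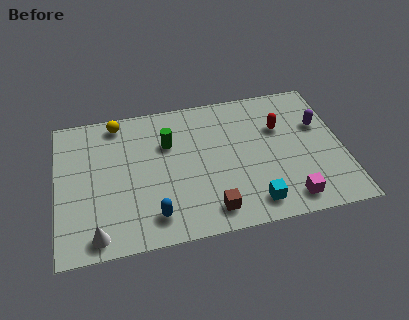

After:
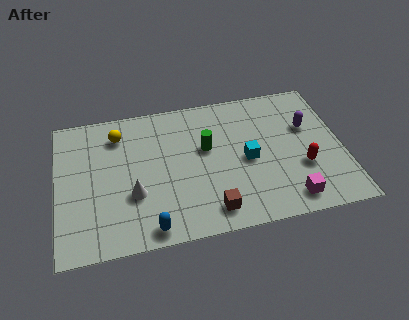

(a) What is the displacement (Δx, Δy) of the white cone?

(1.6, 1.8)

The white cone started near (1.6, 0.9) and ended near (3.2, 2.7).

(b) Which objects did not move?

the magenta cube and the brown cube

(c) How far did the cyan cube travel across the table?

2.4

The cyan cube moved from about (8.2, 1.2) to (8.1, 3.6), a distance of √(0.1² + 2.4²) ≈ 2.4.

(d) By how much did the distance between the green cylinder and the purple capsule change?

-2.1

The distance was about 6.5 in the first image and 4.4 in the second, so they moved 2.1 units closer together.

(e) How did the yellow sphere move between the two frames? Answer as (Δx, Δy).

(0.0, -0.7)

From the two frames, the yellow sphere sits at roughly (2.7, 6.8) before and (2.7, 6.1) after.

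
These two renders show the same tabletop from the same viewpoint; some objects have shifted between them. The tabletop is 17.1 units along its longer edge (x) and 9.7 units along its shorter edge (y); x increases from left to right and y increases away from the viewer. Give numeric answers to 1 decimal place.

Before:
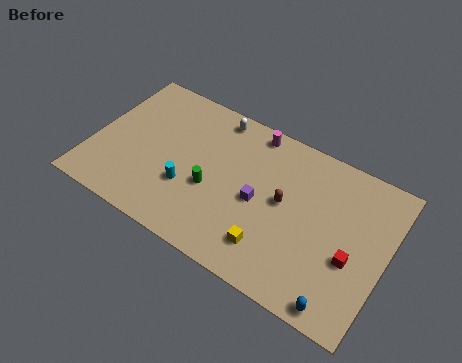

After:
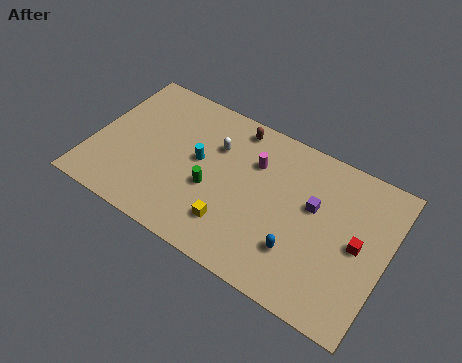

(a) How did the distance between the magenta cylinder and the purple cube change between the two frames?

-0.6

The distance was about 4.3 in the first image and 3.7 in the second, so they moved 0.6 units closer together.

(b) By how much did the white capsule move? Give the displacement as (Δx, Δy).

(0.3, -1.9)

The white capsule was at about (6.6, 8.6) and moved to about (6.9, 6.7).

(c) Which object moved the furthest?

the brown capsule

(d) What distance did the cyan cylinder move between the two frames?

2.0

The cyan cylinder moved from about (5.8, 3.3) to (6.1, 5.3), a distance of √(0.3² + 2.0²) ≈ 2.0.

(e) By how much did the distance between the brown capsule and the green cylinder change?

+0.4

Before: roughly 4.3 units apart; after: 4.7. That's 0.4 units further apart.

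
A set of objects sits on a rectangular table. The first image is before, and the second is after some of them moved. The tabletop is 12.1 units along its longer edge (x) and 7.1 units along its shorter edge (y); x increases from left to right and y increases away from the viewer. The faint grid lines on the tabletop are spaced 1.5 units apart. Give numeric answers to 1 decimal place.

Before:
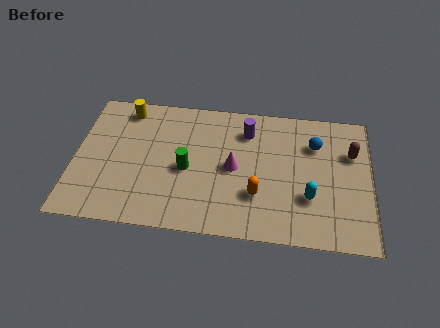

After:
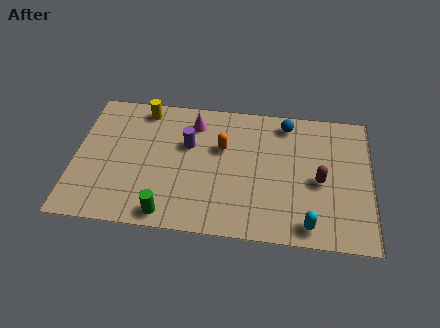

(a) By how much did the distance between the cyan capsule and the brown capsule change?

-0.7

The distance was about 3.0 in the first image and 2.3 in the second, so they moved 0.7 units closer together.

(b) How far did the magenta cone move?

2.8

From (6.5, 3.5) to (4.8, 5.7), the magenta cone covered √(1.7² + 2.2²) ≈ 2.8 units.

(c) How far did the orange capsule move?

2.7

The orange capsule moved from about (7.5, 2.2) to (6.0, 4.5), a distance of √(1.5² + 2.3²) ≈ 2.7.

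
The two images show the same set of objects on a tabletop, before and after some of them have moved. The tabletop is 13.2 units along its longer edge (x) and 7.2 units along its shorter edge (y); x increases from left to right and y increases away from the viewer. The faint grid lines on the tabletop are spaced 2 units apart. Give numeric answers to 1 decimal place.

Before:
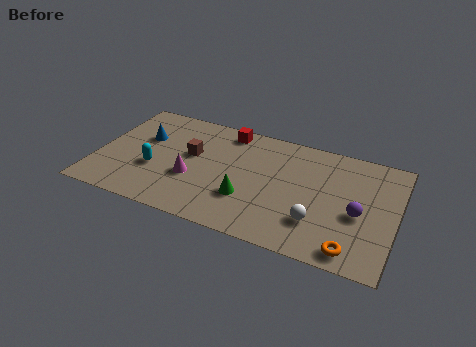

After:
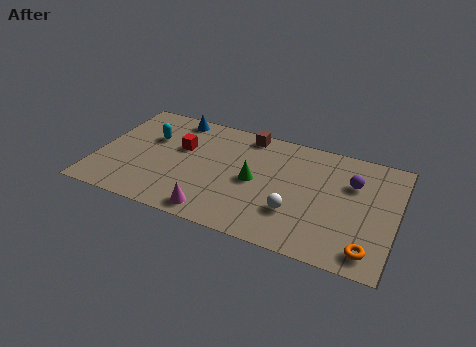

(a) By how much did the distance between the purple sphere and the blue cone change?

-1.6

The distance was about 9.8 in the first image and 8.2 in the second, so they moved 1.6 units closer together.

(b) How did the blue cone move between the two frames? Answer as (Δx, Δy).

(1.2, 1.8)

From the two frames, the blue cone sits at roughly (1.9, 4.6) before and (3.1, 6.4) after.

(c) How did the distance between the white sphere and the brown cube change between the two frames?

-1.3

They were about 6.2 units apart before and 4.9 after — 1.3 units closer together.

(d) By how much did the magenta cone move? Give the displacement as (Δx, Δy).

(1.2, -1.8)

From the two frames, the magenta cone sits at roughly (4.3, 2.7) before and (5.5, 0.9) after.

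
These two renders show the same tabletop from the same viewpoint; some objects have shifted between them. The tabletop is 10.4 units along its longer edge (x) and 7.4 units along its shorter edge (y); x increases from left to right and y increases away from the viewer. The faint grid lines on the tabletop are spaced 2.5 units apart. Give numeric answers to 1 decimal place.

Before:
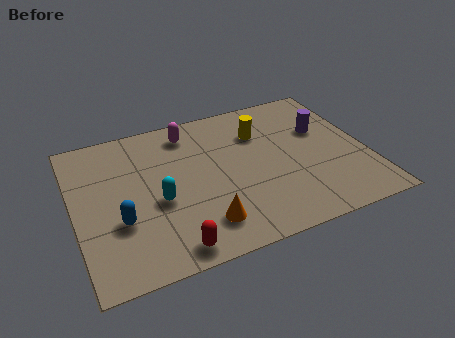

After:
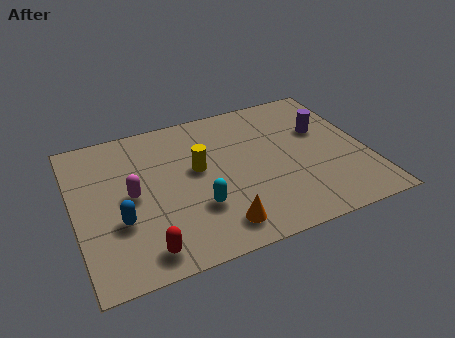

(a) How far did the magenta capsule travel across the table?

3.4

The magenta capsule moved from about (4.3, 6.2) to (2.0, 3.7), a distance of √(2.3² + 2.5²) ≈ 3.4.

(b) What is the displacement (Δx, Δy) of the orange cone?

(0.5, -0.3)

From the two frames, the orange cone sits at roughly (4.3, 1.5) before and (4.8, 1.2) after.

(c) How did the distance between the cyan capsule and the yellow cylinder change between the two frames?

-2.6

Before: roughly 4.5 units apart; after: 1.9. That's 2.6 units closer together.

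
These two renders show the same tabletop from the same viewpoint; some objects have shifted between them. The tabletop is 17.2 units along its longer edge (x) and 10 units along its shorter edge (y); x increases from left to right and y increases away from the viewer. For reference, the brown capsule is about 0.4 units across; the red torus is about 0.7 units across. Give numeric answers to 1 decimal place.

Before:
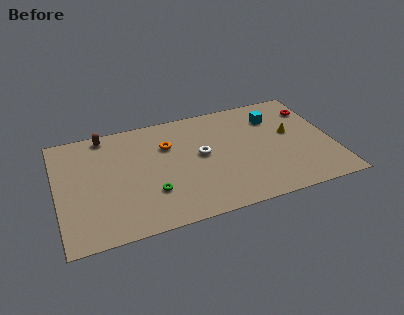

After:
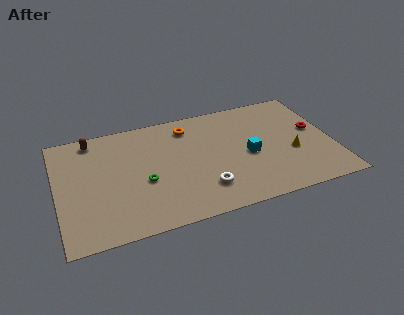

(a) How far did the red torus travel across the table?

2.0

The red torus moved from about (16.3, 7.6) to (16.2, 5.6), a distance of √(0.1² + 2.0²) ≈ 2.0.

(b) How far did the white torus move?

3.0

The white torus moved from about (9.0, 5.4) to (8.9, 2.4), a distance of √(0.1² + 3.0²) ≈ 3.0.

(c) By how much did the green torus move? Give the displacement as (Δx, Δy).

(-0.4, 1.1)

The green torus was at about (5.7, 3.0) and moved to about (5.3, 4.1).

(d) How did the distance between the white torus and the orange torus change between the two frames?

+3.3

Before: roughly 2.5 units apart; after: 5.8. That's 3.3 units further apart.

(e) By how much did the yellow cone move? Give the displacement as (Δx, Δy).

(-0.1, -1.8)

From the two frames, the yellow cone sits at roughly (14.7, 5.7) before and (14.6, 3.9) after.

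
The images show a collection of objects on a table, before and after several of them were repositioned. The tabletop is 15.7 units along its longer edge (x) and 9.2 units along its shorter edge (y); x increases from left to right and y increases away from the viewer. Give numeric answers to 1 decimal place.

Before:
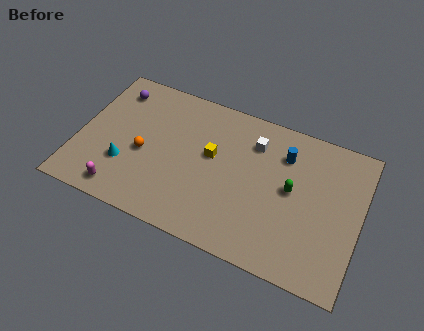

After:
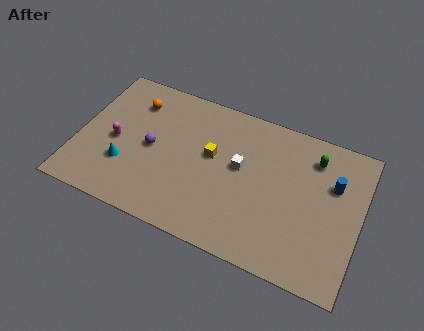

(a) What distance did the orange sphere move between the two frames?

3.2

The orange sphere moved from about (3.7, 4.0) to (2.8, 7.1), a distance of √(0.9² + 3.1²) ≈ 3.2.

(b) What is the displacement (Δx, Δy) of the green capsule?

(1.0, 2.4)

The green capsule started near (11.9, 4.9) and ended near (12.9, 7.3).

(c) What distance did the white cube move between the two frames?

1.9

From (9.6, 7.0) to (9.0, 5.2), the white cube covered √(0.6² + 1.8²) ≈ 1.9 units.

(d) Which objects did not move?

the cyan cone and the yellow cube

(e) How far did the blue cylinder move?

2.9

The blue cylinder moved from about (11.3, 6.9) to (14.1, 6.1), a distance of √(2.8² + 0.8²) ≈ 2.9.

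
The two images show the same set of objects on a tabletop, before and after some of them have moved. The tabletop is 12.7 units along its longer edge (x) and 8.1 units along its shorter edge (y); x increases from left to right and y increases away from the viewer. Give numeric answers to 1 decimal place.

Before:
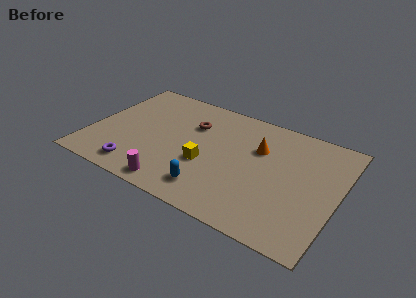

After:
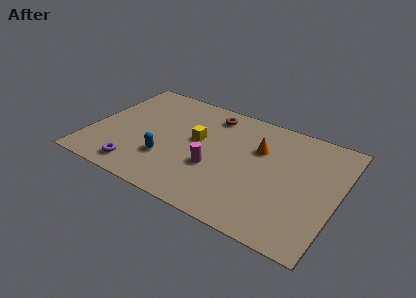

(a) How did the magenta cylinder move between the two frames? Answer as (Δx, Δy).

(1.7, 2.1)

The magenta cylinder was at about (4.8, 0.9) and moved to about (6.5, 3.0).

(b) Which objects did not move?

the purple torus and the orange cone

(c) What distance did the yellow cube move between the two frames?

1.7

The yellow cube moved from about (6.1, 3.1) to (5.4, 4.6), a distance of √(0.7² + 1.5²) ≈ 1.7.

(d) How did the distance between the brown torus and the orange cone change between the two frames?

-0.5

They were about 3.5 units apart before and 3.0 after — 0.5 units closer together.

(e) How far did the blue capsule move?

2.7

The blue capsule was near (6.6, 1.5) before and (4.1, 2.5) after, so it travelled √(2.5² + 1.0²) ≈ 2.7 units.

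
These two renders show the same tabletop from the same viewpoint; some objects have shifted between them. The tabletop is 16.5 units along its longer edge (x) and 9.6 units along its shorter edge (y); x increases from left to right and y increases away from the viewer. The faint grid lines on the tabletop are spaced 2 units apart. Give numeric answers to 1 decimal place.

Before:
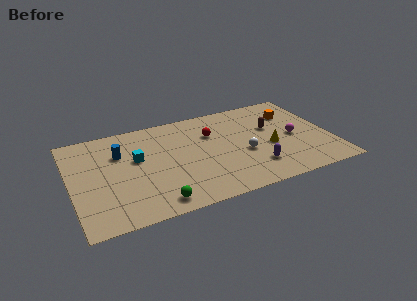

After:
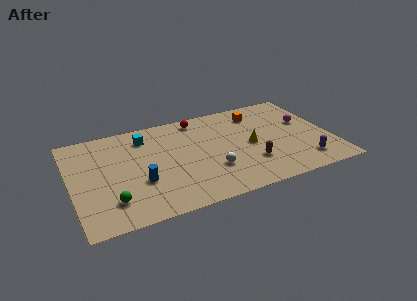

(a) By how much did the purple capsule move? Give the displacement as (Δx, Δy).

(3.1, -0.5)

The purple capsule was at about (11.4, 2.3) and moved to about (14.5, 1.8).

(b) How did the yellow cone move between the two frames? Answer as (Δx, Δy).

(-1.2, 0.6)

The yellow cone was at about (12.6, 4.0) and moved to about (11.4, 4.6).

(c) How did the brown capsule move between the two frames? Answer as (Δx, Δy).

(-1.7, -3.1)

The brown capsule started near (12.9, 5.9) and ended near (11.2, 2.8).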